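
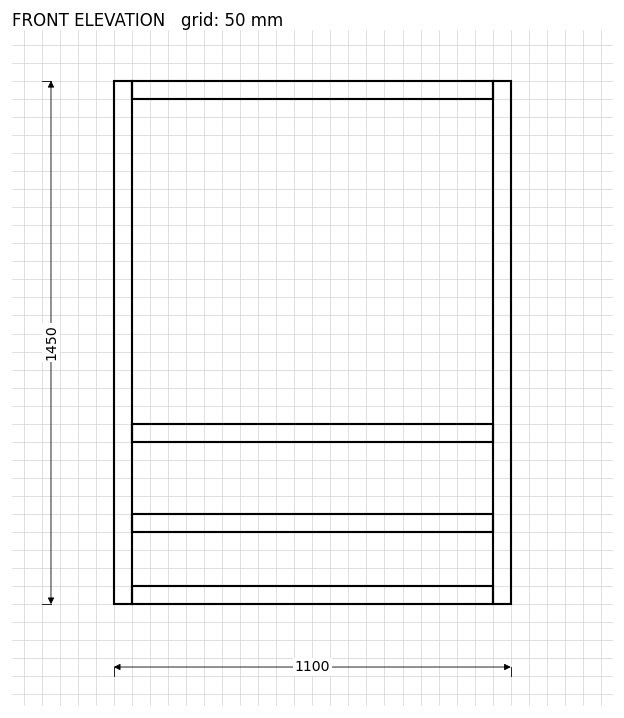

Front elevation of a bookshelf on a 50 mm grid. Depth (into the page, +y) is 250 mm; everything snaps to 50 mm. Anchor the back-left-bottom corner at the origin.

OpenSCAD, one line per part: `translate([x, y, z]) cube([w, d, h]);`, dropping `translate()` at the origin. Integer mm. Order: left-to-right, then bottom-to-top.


cube([50, 250, 1450]);
translate([50, 0, 0]) cube([1000, 250, 50]);
translate([50, 0, 200]) cube([1000, 250, 50]);
translate([50, 0, 450]) cube([1000, 250, 50]);
translate([50, 0, 1400]) cube([1000, 250, 50]);
translate([1050, 0, 0]) cube([50, 250, 1450]);


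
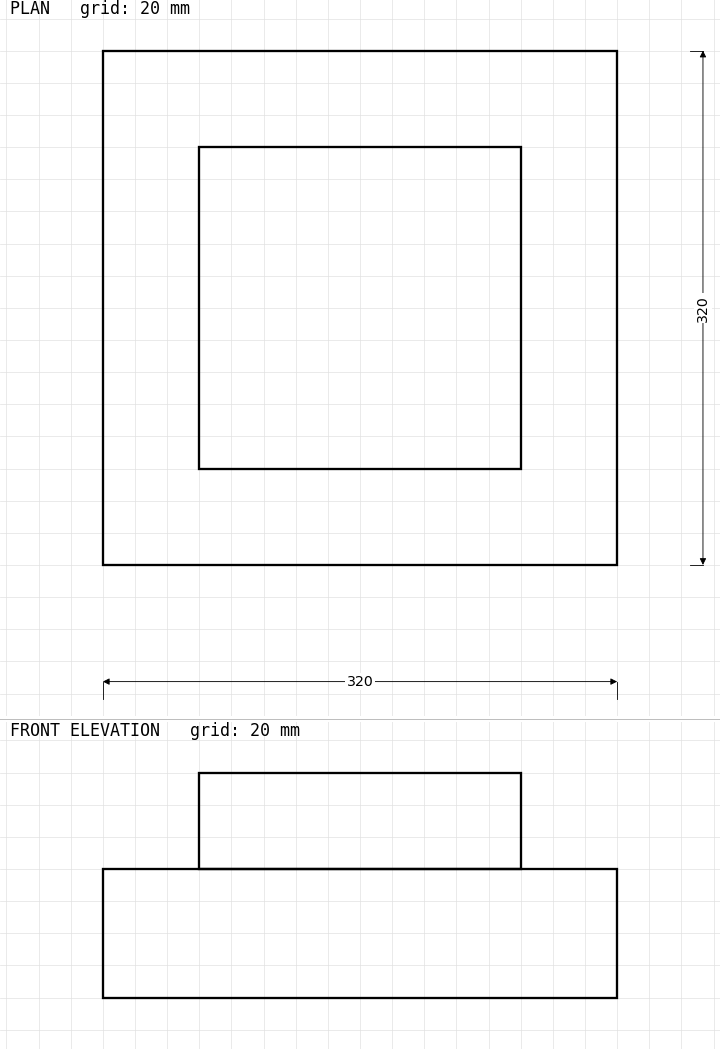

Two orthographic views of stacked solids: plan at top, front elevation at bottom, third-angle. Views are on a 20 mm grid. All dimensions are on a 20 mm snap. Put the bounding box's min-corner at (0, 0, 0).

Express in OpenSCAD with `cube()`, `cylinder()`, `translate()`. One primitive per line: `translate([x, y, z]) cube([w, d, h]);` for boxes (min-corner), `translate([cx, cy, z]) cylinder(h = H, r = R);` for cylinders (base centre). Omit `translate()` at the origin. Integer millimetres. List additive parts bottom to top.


cube([320, 320, 80]);
translate([60, 60, 80]) cube([200, 200, 60]);


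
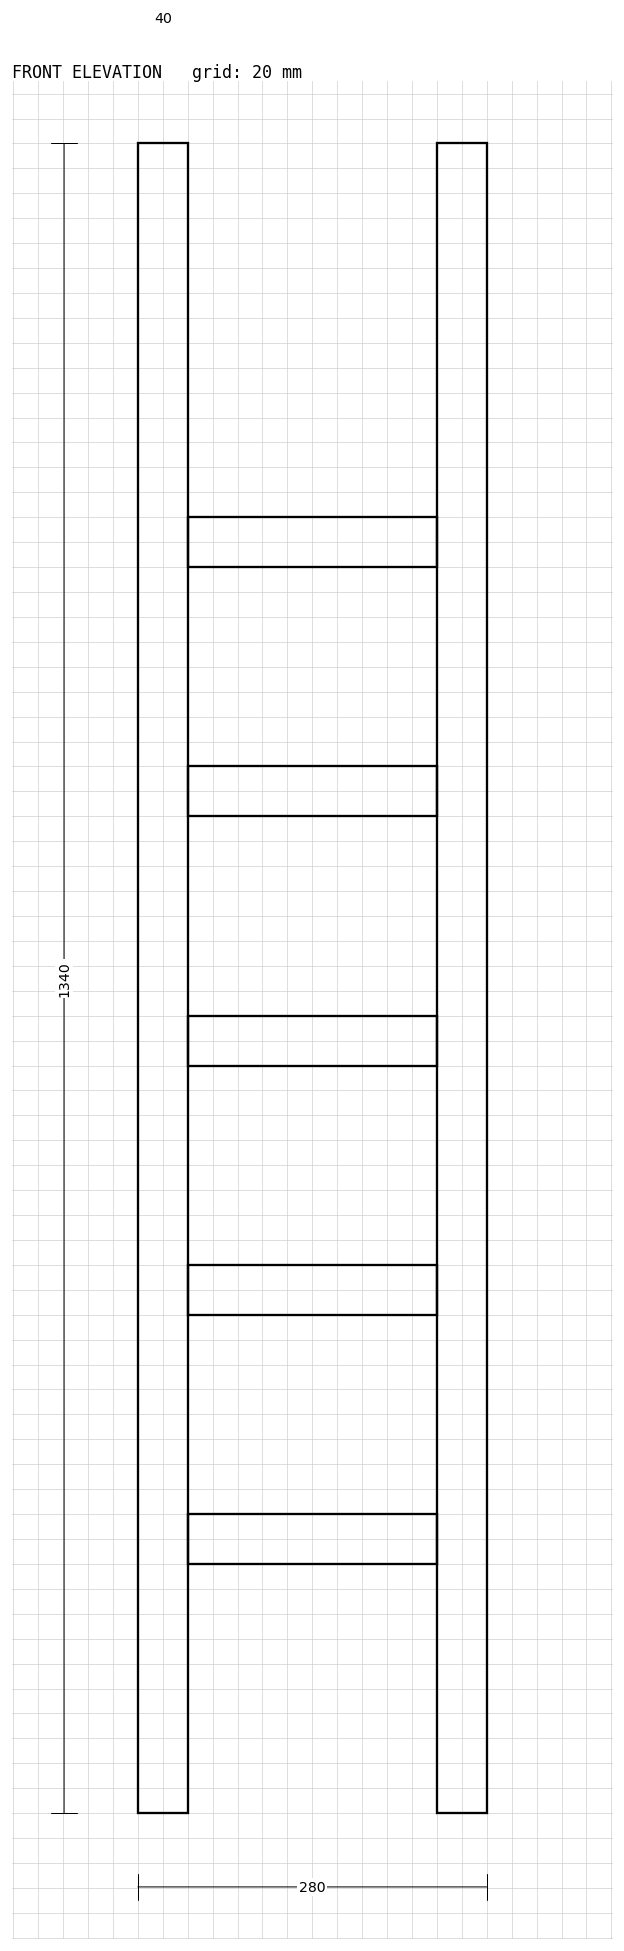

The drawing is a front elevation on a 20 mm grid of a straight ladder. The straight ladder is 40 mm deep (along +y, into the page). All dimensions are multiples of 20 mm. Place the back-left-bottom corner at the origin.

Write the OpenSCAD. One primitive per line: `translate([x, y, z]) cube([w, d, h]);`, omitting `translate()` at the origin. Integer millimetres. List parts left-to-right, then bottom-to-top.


cube([40, 40, 1340]);
translate([40, 0, 200]) cube([200, 40, 40]);
translate([40, 0, 400]) cube([200, 40, 40]);
translate([40, 0, 600]) cube([200, 40, 40]);
translate([40, 0, 800]) cube([200, 40, 40]);
translate([40, 0, 1000]) cube([200, 40, 40]);
translate([240, 0, 0]) cube([40, 40, 1340]);


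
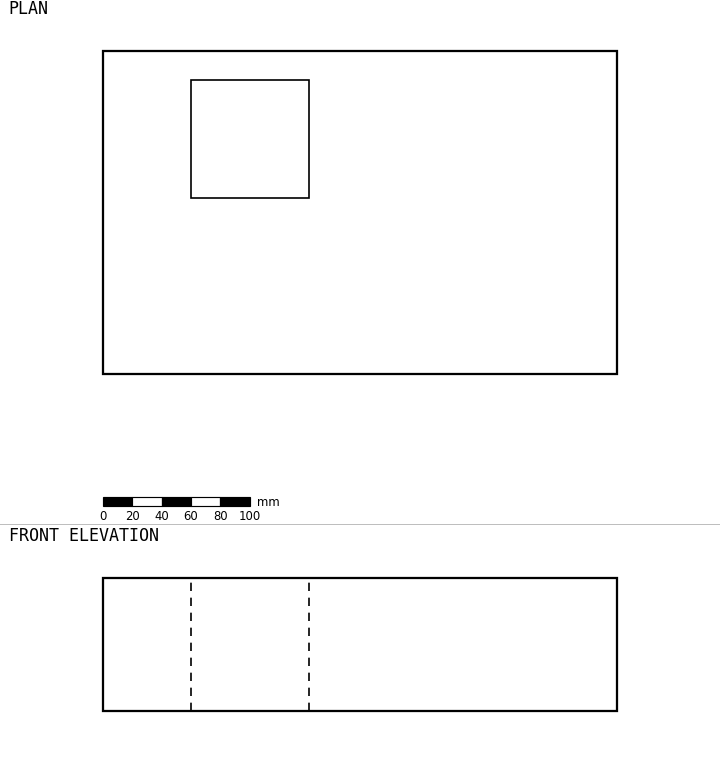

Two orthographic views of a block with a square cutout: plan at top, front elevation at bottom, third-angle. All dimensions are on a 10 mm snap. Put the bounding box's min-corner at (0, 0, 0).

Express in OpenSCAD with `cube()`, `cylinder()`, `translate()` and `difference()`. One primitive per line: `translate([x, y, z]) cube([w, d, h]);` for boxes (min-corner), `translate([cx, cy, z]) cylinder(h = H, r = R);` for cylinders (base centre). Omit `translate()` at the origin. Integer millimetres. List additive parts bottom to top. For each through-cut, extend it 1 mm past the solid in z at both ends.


difference() {
  cube([350, 220, 90]);
  translate([60, 120, -1]) cube([80, 80, 92]);
}


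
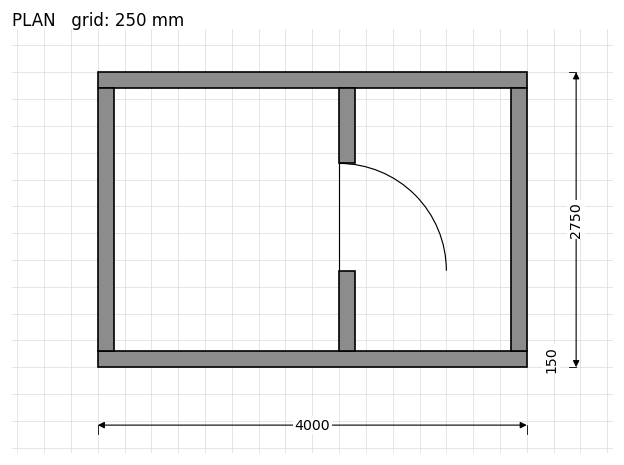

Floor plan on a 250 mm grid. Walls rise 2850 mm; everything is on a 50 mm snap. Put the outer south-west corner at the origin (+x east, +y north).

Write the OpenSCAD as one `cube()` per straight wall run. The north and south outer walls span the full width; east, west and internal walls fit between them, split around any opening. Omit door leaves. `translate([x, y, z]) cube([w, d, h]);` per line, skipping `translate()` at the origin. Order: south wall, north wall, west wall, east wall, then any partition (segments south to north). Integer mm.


cube([4000, 150, 2850]);
translate([0, 2600, 0]) cube([4000, 150, 2850]);
translate([0, 150, 0]) cube([150, 2450, 2850]);
translate([3850, 150, 0]) cube([150, 2450, 2850]);
translate([2250, 150, 0]) cube([150, 750, 2850]);
translate([2250, 1900, 0]) cube([150, 700, 2850]);


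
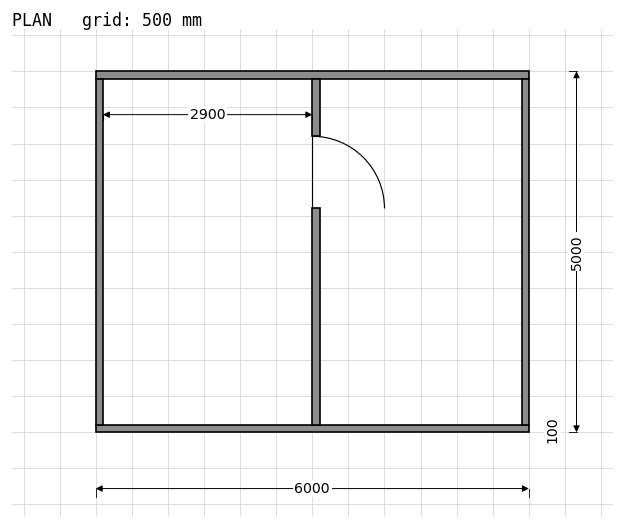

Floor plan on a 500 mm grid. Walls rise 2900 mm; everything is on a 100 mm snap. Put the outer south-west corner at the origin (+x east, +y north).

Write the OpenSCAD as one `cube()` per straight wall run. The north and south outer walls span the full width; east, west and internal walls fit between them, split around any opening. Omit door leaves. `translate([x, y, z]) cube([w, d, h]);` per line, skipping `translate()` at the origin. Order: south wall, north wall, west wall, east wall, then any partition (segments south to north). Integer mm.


cube([6000, 100, 2900]);
translate([0, 4900, 0]) cube([6000, 100, 2900]);
translate([0, 100, 0]) cube([100, 4800, 2900]);
translate([5900, 100, 0]) cube([100, 4800, 2900]);
translate([3000, 100, 0]) cube([100, 3000, 2900]);
translate([3000, 4100, 0]) cube([100, 800, 2900]);


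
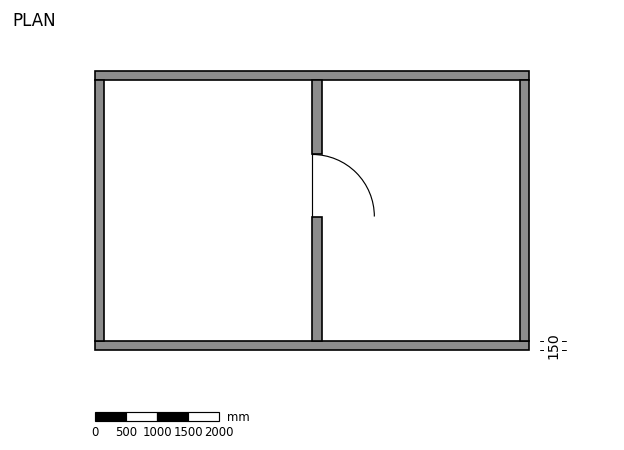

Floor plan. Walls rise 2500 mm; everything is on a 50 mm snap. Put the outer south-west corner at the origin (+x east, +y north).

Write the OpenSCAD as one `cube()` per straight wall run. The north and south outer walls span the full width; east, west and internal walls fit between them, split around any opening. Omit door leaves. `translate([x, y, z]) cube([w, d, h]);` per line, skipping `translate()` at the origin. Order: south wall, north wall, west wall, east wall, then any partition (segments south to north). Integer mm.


cube([7000, 150, 2500]);
translate([0, 4350, 0]) cube([7000, 150, 2500]);
translate([0, 150, 0]) cube([150, 4200, 2500]);
translate([6850, 150, 0]) cube([150, 4200, 2500]);
translate([3500, 150, 0]) cube([150, 2000, 2500]);
translate([3500, 3150, 0]) cube([150, 1200, 2500]);


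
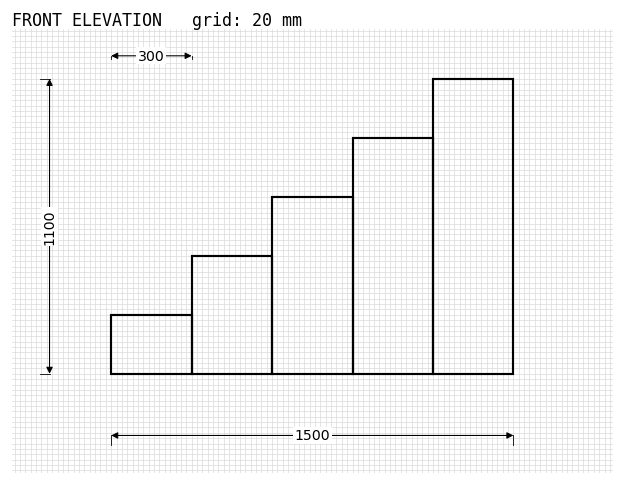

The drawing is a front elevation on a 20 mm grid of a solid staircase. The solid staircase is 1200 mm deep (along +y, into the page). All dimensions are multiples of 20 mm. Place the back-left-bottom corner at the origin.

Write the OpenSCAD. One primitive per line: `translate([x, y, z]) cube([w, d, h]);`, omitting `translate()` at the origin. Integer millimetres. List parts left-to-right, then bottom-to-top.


cube([300, 1200, 220]);
translate([300, 0, 0]) cube([300, 1200, 440]);
translate([600, 0, 0]) cube([300, 1200, 660]);
translate([900, 0, 0]) cube([300, 1200, 880]);
translate([1200, 0, 0]) cube([300, 1200, 1100]);


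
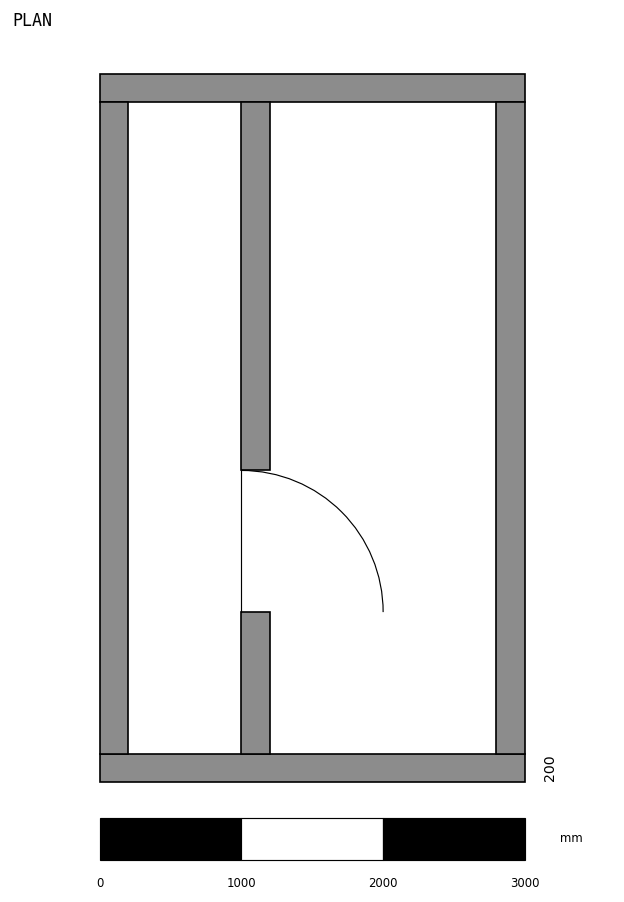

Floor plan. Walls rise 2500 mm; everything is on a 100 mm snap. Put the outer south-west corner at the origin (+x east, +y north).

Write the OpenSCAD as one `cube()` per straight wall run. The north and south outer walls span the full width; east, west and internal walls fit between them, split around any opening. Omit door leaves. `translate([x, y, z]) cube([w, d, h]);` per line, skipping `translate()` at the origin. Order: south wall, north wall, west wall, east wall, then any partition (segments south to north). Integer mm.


cube([3000, 200, 2500]);
translate([0, 4800, 0]) cube([3000, 200, 2500]);
translate([0, 200, 0]) cube([200, 4600, 2500]);
translate([2800, 200, 0]) cube([200, 4600, 2500]);
translate([1000, 200, 0]) cube([200, 1000, 2500]);
translate([1000, 2200, 0]) cube([200, 2600, 2500]);


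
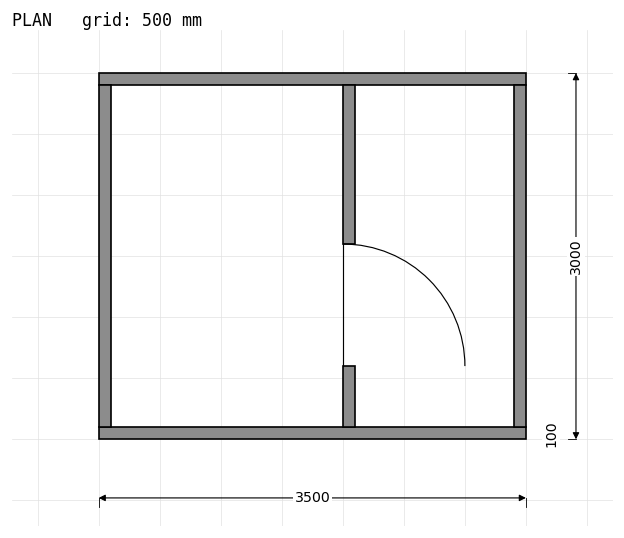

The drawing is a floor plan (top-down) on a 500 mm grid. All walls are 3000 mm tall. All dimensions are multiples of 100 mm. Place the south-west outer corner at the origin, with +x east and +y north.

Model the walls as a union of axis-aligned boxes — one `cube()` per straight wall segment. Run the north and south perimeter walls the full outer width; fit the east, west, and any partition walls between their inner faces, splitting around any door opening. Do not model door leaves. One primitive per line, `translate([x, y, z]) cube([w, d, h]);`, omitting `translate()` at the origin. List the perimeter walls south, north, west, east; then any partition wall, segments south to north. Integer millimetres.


cube([3500, 100, 3000]);
translate([0, 2900, 0]) cube([3500, 100, 3000]);
translate([0, 100, 0]) cube([100, 2800, 3000]);
translate([3400, 100, 0]) cube([100, 2800, 3000]);
translate([2000, 100, 0]) cube([100, 500, 3000]);
translate([2000, 1600, 0]) cube([100, 1300, 3000]);


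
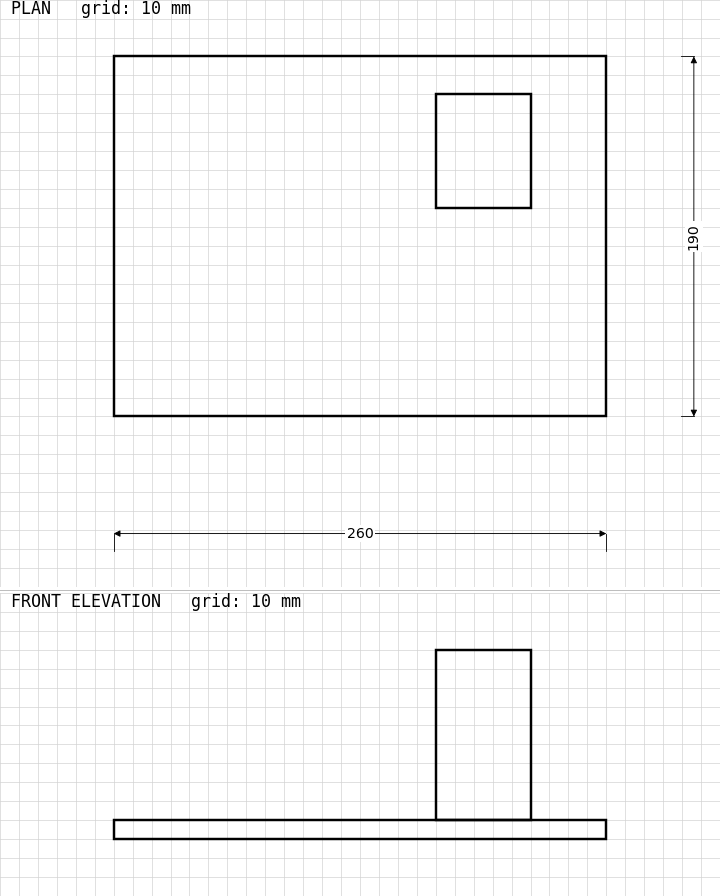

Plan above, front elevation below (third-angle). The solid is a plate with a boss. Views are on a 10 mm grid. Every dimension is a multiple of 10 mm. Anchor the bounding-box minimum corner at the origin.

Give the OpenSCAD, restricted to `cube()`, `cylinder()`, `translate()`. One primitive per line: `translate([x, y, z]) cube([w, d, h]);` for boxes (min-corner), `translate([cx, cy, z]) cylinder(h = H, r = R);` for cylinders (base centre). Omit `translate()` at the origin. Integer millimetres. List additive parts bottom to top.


cube([260, 190, 10]);
translate([170, 110, 10]) cube([50, 60, 90]);


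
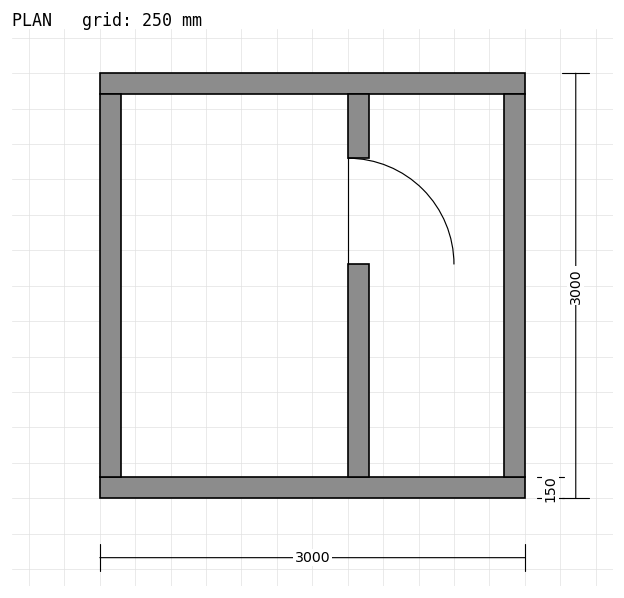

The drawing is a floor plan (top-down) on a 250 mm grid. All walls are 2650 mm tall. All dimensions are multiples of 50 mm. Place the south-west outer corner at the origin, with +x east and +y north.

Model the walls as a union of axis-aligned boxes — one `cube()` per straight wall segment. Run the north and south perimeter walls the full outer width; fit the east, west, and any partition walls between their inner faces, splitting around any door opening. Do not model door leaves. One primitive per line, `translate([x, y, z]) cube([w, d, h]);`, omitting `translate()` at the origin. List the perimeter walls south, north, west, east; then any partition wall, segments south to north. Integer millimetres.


cube([3000, 150, 2650]);
translate([0, 2850, 0]) cube([3000, 150, 2650]);
translate([0, 150, 0]) cube([150, 2700, 2650]);
translate([2850, 150, 0]) cube([150, 2700, 2650]);
translate([1750, 150, 0]) cube([150, 1500, 2650]);
translate([1750, 2400, 0]) cube([150, 450, 2650]);


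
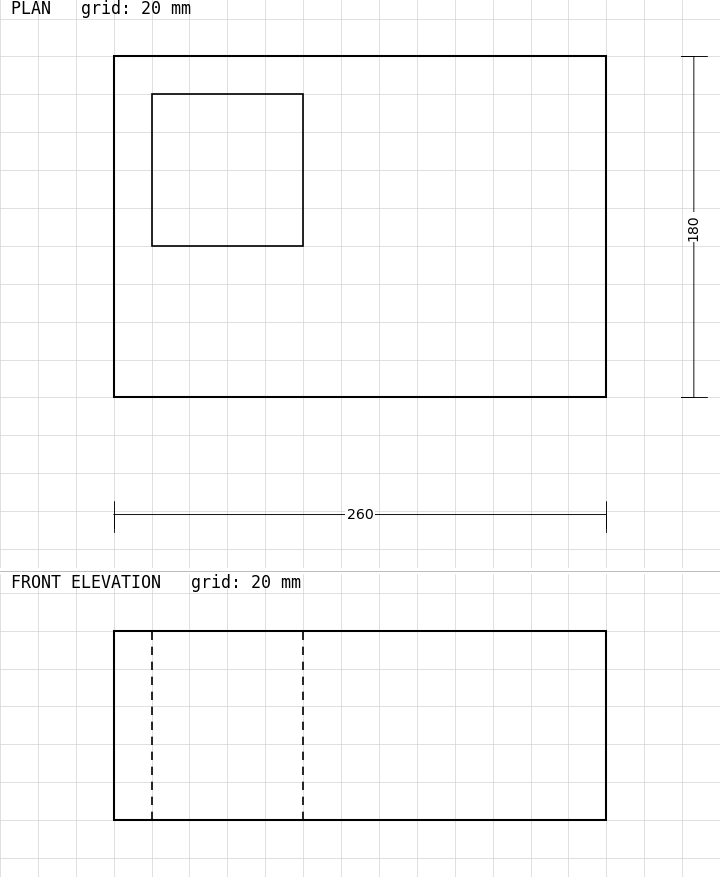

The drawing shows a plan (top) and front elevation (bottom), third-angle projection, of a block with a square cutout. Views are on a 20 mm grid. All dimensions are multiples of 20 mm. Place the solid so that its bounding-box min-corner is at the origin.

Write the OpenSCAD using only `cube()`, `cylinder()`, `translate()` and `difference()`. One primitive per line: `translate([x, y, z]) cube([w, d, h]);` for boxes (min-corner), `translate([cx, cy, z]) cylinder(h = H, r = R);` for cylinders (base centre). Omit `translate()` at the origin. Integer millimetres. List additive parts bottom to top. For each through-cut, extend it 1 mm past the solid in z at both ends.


difference() {
  cube([260, 180, 100]);
  translate([20, 80, -1]) cube([80, 80, 102]);
}


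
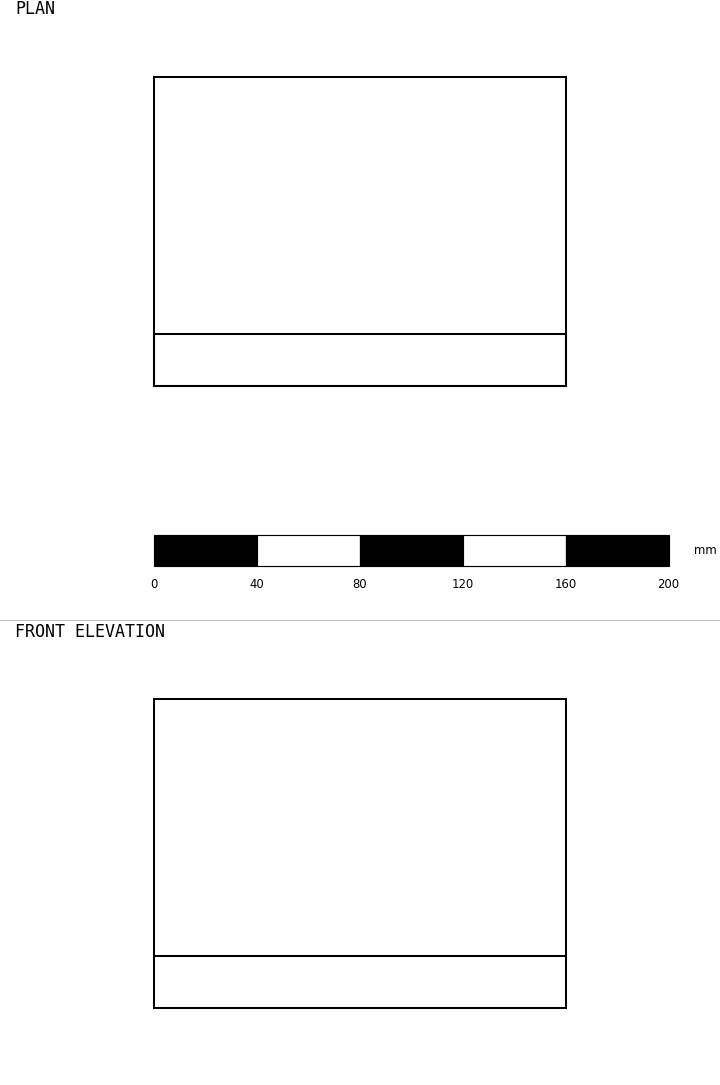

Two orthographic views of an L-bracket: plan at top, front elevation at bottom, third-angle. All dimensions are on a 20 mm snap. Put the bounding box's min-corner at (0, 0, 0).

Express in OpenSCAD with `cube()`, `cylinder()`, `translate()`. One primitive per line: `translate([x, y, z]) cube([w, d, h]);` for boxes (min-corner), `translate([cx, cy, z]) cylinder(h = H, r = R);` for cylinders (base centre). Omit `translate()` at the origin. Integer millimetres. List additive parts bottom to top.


cube([160, 120, 20]);
translate([0, 0, 20]) cube([160, 20, 100]);


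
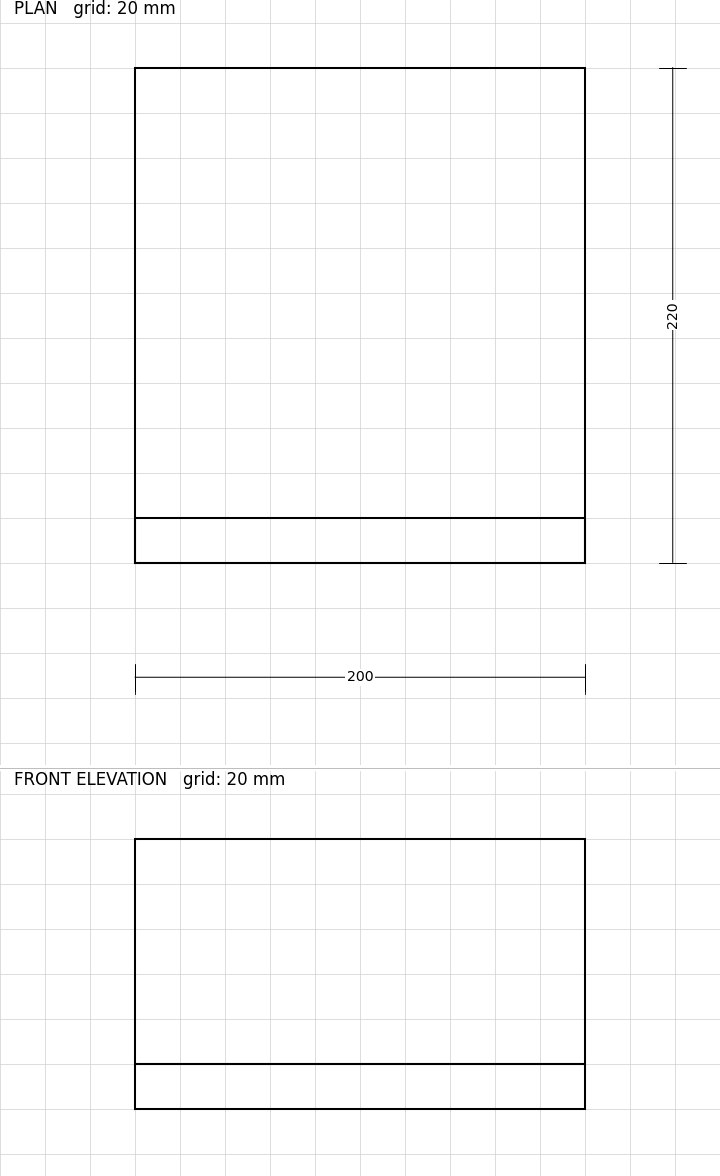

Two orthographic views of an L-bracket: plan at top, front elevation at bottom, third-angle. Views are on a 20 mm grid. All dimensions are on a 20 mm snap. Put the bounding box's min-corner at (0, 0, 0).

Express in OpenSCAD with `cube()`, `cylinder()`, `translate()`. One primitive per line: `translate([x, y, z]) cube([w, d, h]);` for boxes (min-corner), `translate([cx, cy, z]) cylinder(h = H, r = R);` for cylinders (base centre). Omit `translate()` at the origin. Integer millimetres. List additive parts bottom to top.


cube([200, 220, 20]);
translate([0, 0, 20]) cube([200, 20, 100]);


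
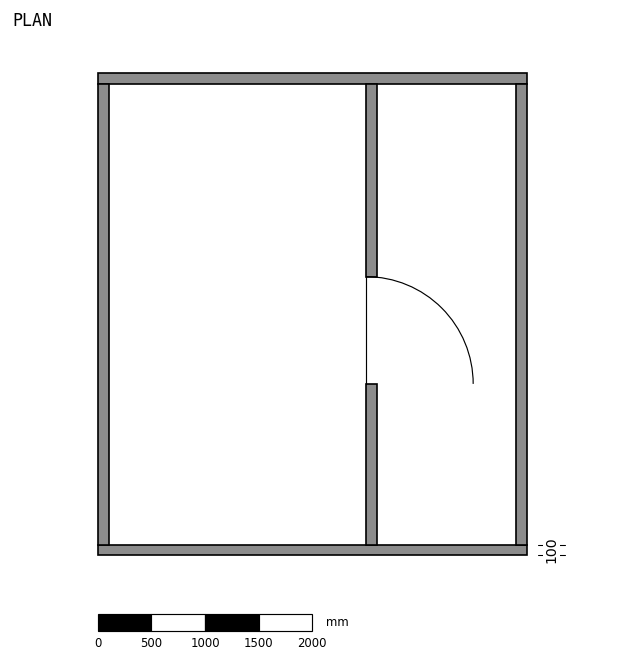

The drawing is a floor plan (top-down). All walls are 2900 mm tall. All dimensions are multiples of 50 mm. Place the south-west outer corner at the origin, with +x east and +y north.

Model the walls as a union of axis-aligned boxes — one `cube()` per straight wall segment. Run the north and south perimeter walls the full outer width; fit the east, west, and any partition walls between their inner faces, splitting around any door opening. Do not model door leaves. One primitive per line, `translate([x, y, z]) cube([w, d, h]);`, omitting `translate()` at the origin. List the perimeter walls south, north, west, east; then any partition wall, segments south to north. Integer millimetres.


cube([4000, 100, 2900]);
translate([0, 4400, 0]) cube([4000, 100, 2900]);
translate([0, 100, 0]) cube([100, 4300, 2900]);
translate([3900, 100, 0]) cube([100, 4300, 2900]);
translate([2500, 100, 0]) cube([100, 1500, 2900]);
translate([2500, 2600, 0]) cube([100, 1800, 2900]);


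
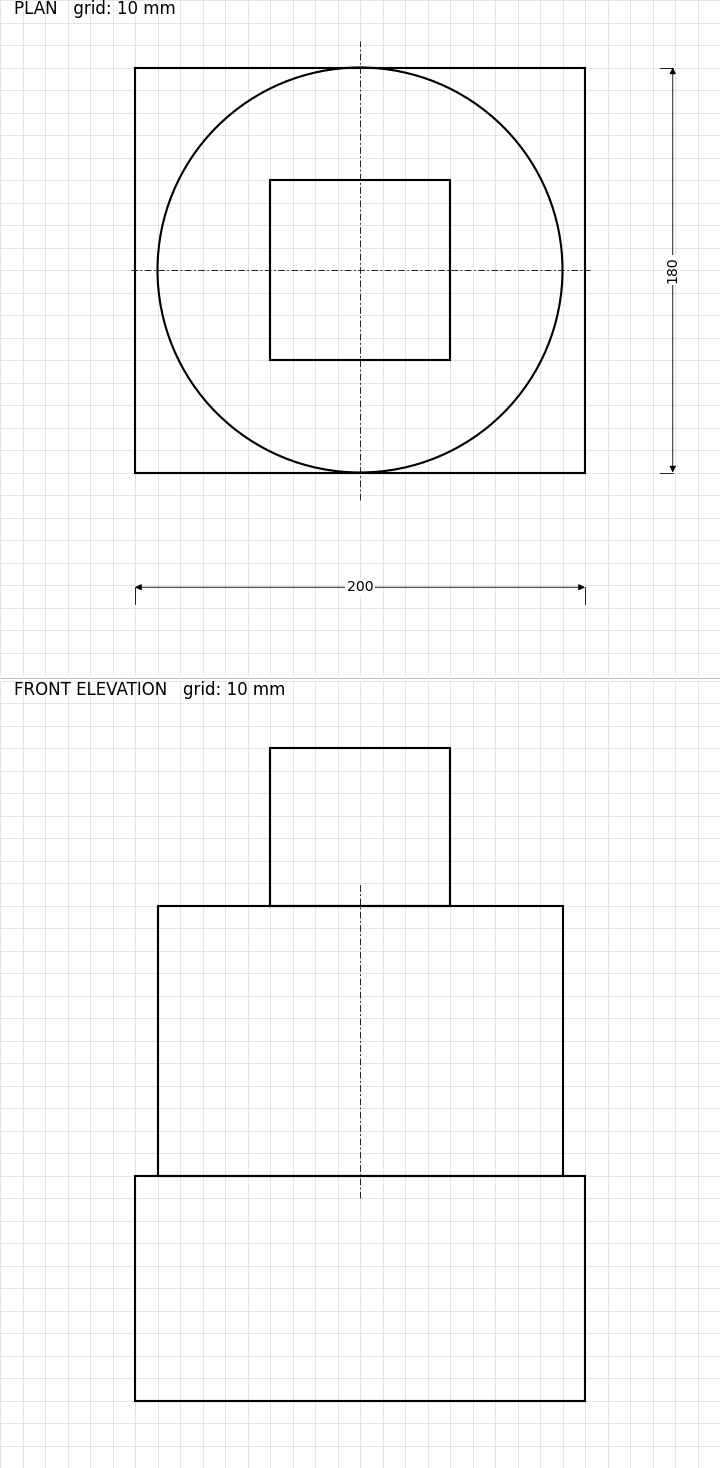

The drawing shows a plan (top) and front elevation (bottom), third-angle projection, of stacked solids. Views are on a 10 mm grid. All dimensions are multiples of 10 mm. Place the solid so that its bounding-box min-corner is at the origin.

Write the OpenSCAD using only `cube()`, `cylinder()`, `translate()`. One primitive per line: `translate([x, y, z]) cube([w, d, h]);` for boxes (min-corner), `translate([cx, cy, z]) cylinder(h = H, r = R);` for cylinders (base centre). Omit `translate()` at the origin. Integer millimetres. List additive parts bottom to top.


cube([200, 180, 100]);
translate([100, 90, 100]) cylinder(h = 120, r = 90);
translate([60, 50, 220]) cube([80, 80, 70]);


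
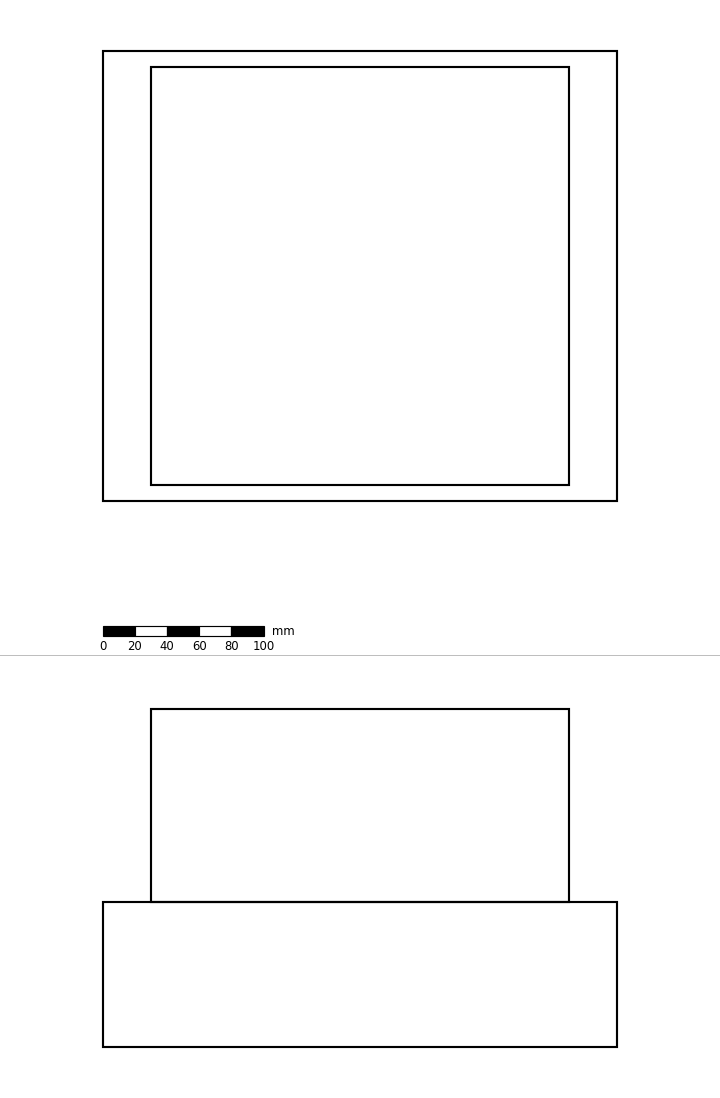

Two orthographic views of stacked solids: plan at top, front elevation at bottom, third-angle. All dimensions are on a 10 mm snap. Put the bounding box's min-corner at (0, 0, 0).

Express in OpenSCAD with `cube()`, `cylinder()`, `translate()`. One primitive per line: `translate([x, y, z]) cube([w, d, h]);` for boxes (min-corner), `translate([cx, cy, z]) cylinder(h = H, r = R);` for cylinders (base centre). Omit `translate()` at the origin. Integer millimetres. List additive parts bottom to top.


cube([320, 280, 90]);
translate([30, 10, 90]) cube([260, 260, 120]);


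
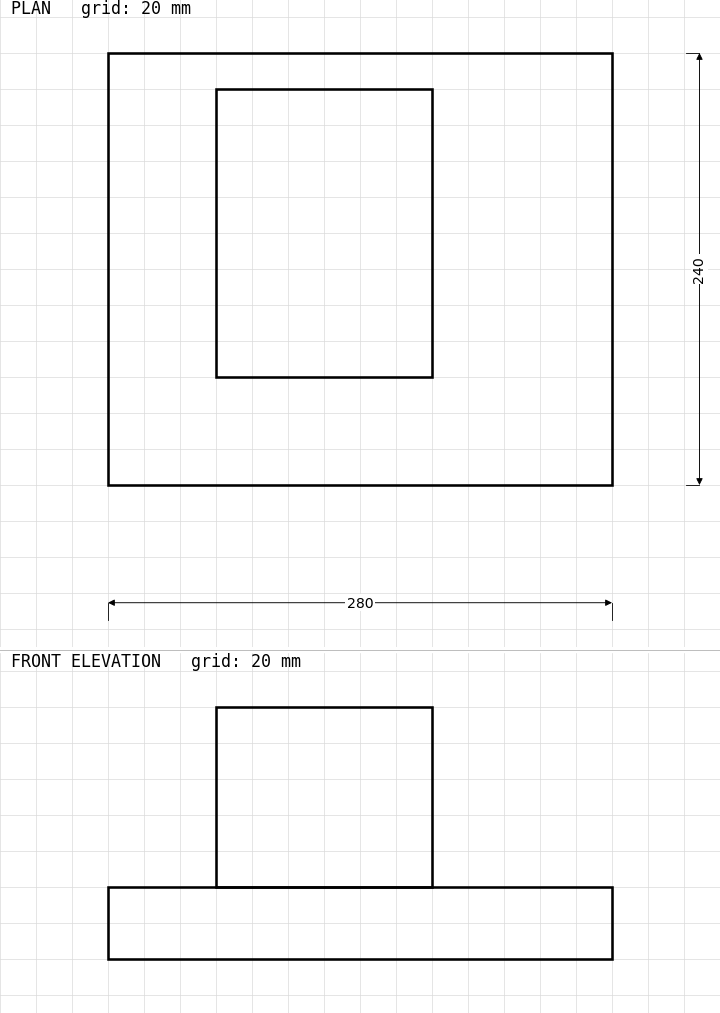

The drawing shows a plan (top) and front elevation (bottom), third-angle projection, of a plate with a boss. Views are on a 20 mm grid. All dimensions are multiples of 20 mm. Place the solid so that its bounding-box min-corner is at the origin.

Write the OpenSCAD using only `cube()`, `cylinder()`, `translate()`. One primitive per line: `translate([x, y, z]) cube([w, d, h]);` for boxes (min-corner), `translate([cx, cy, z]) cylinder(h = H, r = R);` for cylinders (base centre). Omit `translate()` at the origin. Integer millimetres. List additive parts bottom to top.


cube([280, 240, 40]);
translate([60, 60, 40]) cube([120, 160, 100]);


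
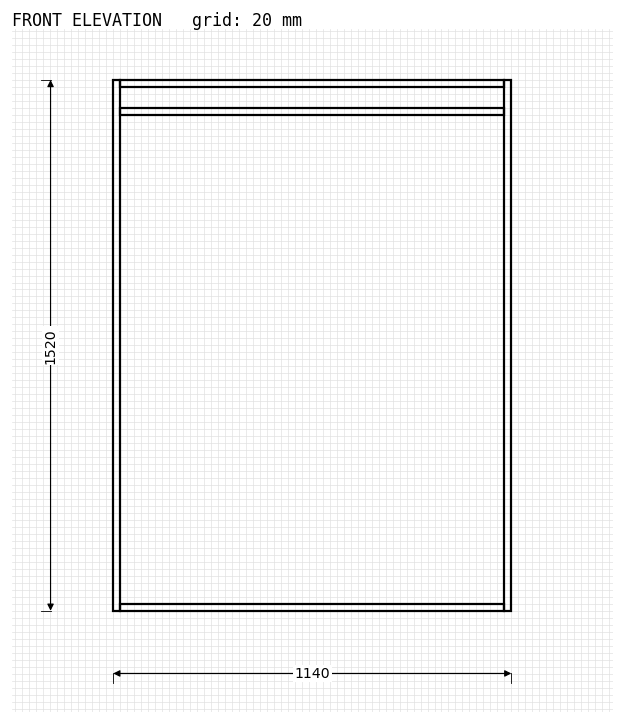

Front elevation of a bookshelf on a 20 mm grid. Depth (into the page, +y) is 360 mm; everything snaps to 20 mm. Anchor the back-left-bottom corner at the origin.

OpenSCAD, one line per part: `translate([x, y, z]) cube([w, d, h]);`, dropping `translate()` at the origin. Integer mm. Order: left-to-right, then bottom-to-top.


cube([20, 360, 1520]);
translate([20, 0, 0]) cube([1100, 360, 20]);
translate([20, 0, 1420]) cube([1100, 360, 20]);
translate([20, 0, 1500]) cube([1100, 360, 20]);
translate([1120, 0, 0]) cube([20, 360, 1520]);


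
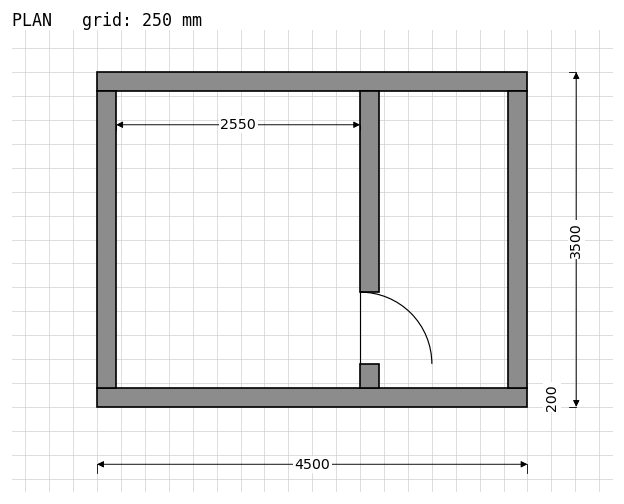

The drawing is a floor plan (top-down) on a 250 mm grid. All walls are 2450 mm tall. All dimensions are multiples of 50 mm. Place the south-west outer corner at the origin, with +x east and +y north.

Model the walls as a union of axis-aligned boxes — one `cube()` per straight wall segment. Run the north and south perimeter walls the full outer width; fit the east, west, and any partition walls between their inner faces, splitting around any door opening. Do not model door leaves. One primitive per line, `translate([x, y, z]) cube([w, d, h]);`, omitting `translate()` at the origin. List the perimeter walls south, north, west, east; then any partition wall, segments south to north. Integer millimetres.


cube([4500, 200, 2450]);
translate([0, 3300, 0]) cube([4500, 200, 2450]);
translate([0, 200, 0]) cube([200, 3100, 2450]);
translate([4300, 200, 0]) cube([200, 3100, 2450]);
translate([2750, 200, 0]) cube([200, 250, 2450]);
translate([2750, 1200, 0]) cube([200, 2100, 2450]);


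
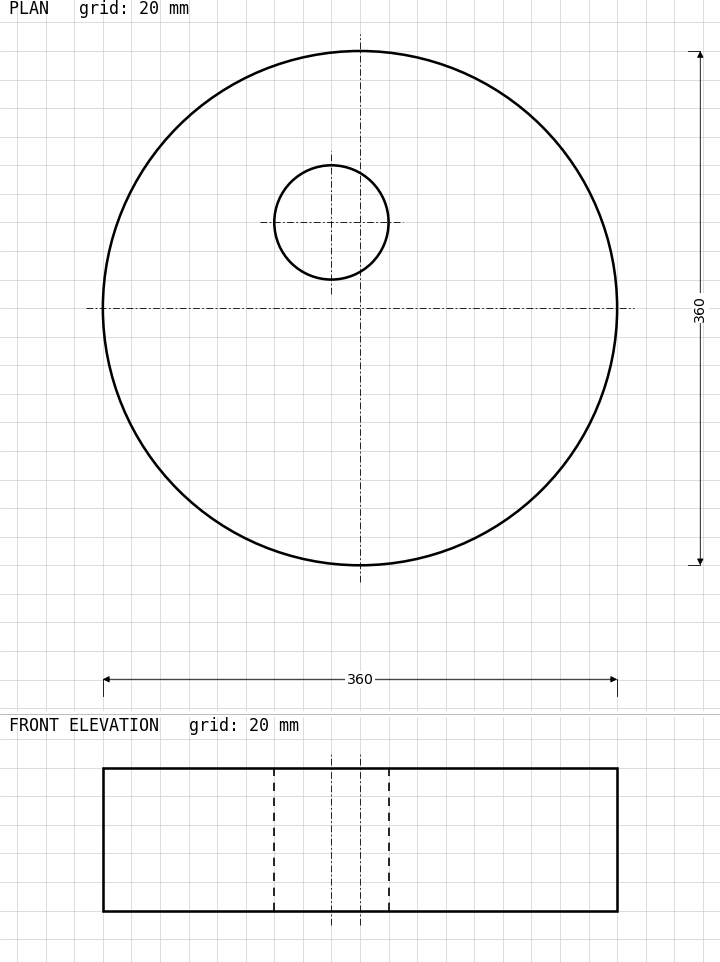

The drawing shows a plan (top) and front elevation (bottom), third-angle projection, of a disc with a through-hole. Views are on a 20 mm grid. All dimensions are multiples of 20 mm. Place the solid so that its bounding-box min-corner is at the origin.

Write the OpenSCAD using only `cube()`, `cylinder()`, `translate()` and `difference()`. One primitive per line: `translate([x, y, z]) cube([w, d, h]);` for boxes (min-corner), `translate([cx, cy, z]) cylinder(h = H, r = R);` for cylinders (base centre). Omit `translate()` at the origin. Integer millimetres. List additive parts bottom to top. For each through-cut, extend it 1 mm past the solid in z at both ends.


difference() {
  translate([180, 180, 0]) cylinder(h = 100, r = 180);
  translate([160, 240, -1]) cylinder(h = 102, r = 40);
}


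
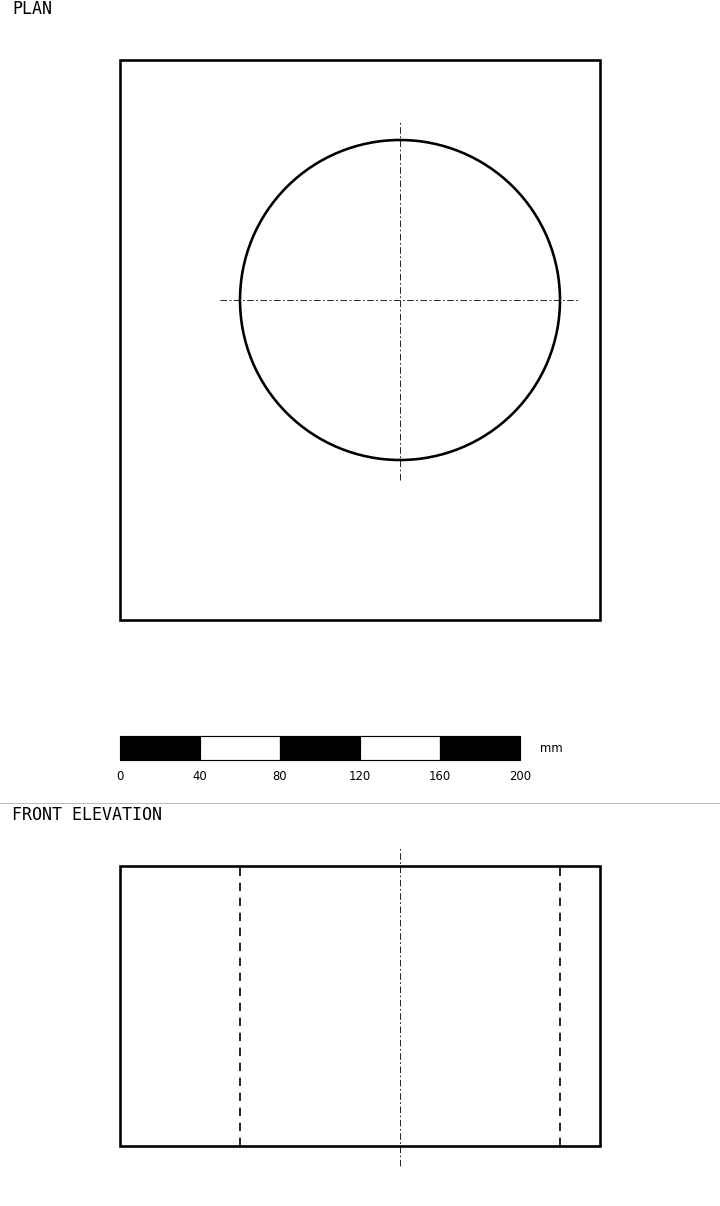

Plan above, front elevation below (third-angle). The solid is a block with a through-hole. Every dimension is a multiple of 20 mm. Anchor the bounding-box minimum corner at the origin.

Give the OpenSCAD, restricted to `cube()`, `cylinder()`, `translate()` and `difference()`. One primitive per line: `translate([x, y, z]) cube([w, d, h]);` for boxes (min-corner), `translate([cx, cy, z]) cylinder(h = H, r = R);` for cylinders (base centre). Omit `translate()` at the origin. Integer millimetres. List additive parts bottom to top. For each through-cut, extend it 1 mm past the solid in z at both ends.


difference() {
  cube([240, 280, 140]);
  translate([140, 160, -1]) cylinder(h = 142, r = 80);
}


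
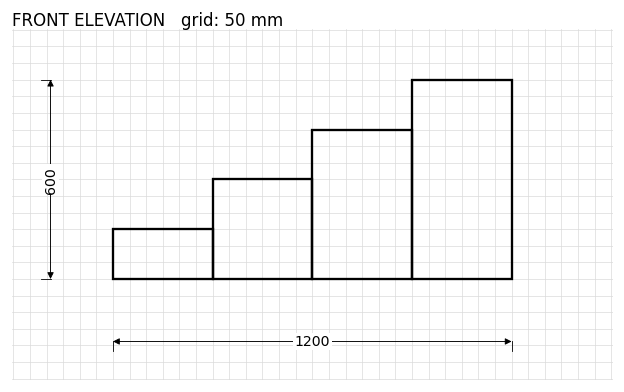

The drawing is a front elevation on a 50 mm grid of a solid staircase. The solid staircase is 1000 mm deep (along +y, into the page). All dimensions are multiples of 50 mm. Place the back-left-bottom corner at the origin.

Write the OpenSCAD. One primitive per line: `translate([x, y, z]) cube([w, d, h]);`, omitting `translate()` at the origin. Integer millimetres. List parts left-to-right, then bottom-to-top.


cube([300, 1000, 150]);
translate([300, 0, 0]) cube([300, 1000, 300]);
translate([600, 0, 0]) cube([300, 1000, 450]);
translate([900, 0, 0]) cube([300, 1000, 600]);


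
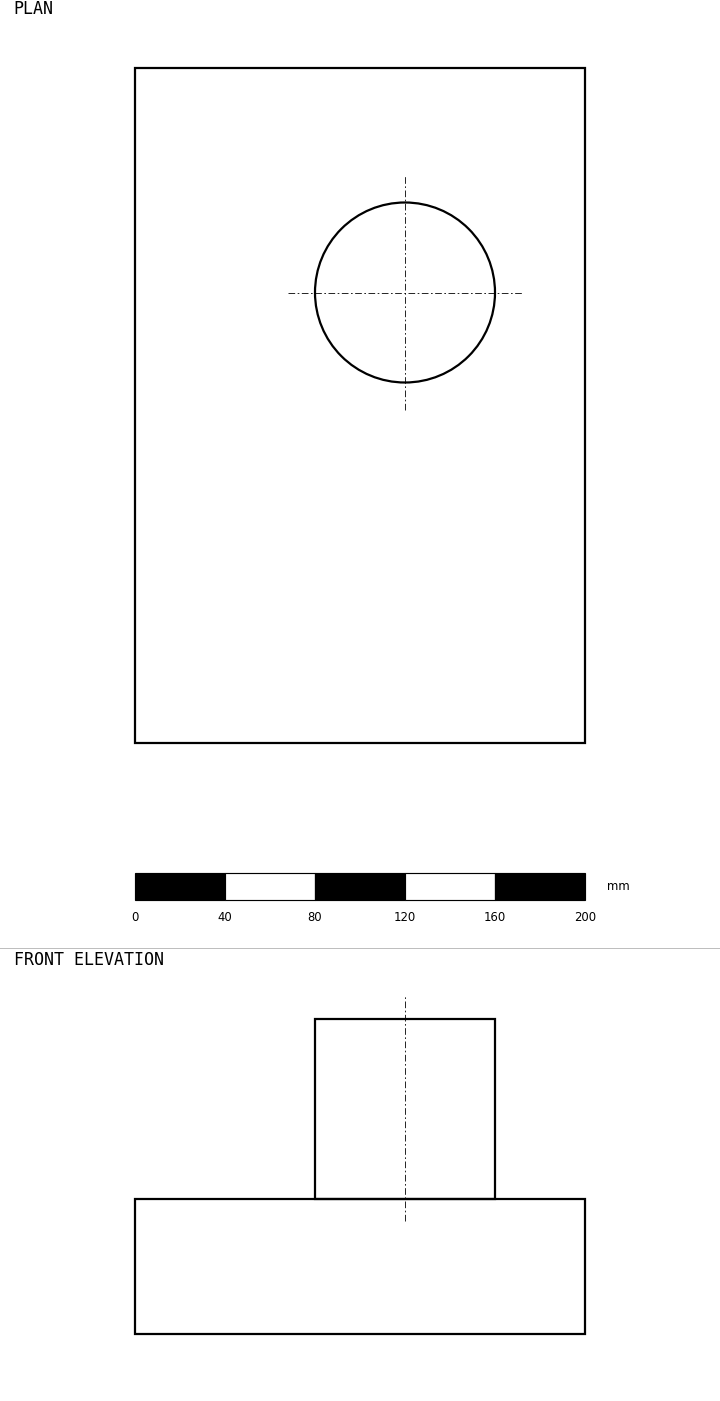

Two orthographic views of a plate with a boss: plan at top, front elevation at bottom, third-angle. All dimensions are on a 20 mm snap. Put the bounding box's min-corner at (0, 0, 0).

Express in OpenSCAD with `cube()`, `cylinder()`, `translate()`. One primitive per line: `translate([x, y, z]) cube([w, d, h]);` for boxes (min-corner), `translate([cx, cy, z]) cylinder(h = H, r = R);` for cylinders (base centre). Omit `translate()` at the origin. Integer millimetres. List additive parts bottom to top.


cube([200, 300, 60]);
translate([120, 200, 60]) cylinder(h = 80, r = 40);


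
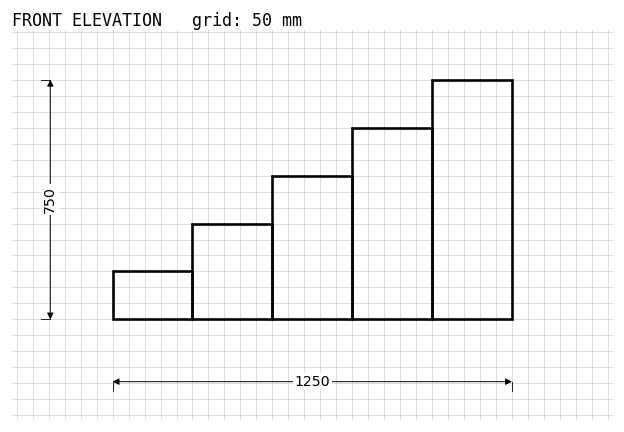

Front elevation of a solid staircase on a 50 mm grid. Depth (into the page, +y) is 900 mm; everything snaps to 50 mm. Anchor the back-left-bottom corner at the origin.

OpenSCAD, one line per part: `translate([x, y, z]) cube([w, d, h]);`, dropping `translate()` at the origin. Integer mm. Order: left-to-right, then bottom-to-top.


cube([250, 900, 150]);
translate([250, 0, 0]) cube([250, 900, 300]);
translate([500, 0, 0]) cube([250, 900, 450]);
translate([750, 0, 0]) cube([250, 900, 600]);
translate([1000, 0, 0]) cube([250, 900, 750]);


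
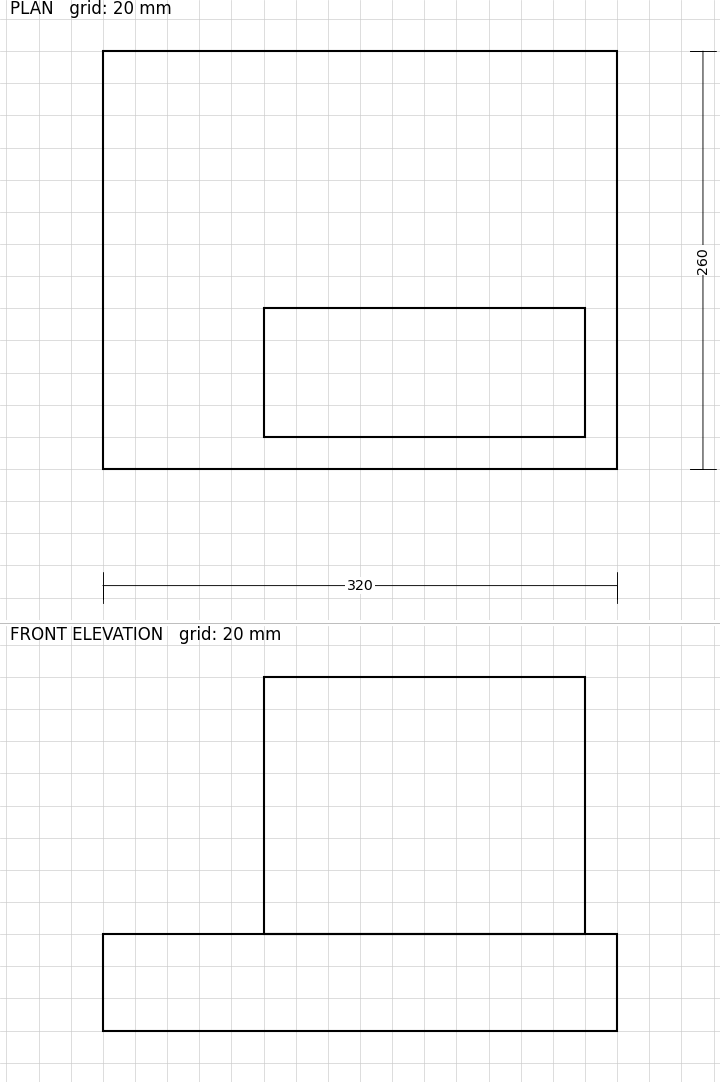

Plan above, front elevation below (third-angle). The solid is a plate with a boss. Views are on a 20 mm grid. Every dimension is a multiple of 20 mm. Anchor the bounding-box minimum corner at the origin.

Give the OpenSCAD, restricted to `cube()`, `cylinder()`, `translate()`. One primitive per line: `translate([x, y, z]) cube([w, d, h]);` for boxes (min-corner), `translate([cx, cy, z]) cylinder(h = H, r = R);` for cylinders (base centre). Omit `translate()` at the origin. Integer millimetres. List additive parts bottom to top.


cube([320, 260, 60]);
translate([100, 20, 60]) cube([200, 80, 160]);


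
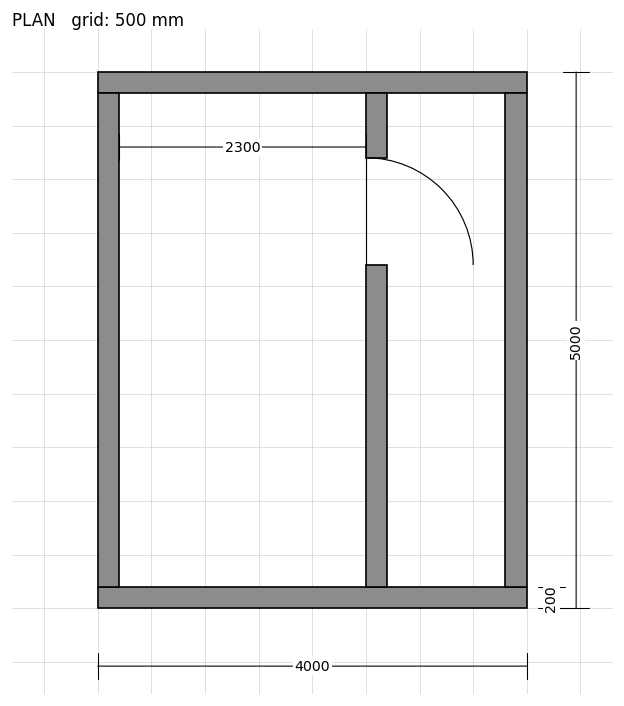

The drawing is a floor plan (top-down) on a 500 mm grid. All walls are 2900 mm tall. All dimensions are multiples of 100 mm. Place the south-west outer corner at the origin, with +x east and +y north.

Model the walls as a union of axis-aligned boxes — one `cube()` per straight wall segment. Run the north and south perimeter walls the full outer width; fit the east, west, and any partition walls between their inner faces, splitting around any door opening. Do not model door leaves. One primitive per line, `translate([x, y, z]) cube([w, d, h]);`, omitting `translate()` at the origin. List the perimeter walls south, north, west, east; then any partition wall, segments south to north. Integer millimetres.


cube([4000, 200, 2900]);
translate([0, 4800, 0]) cube([4000, 200, 2900]);
translate([0, 200, 0]) cube([200, 4600, 2900]);
translate([3800, 200, 0]) cube([200, 4600, 2900]);
translate([2500, 200, 0]) cube([200, 3000, 2900]);
translate([2500, 4200, 0]) cube([200, 600, 2900]);


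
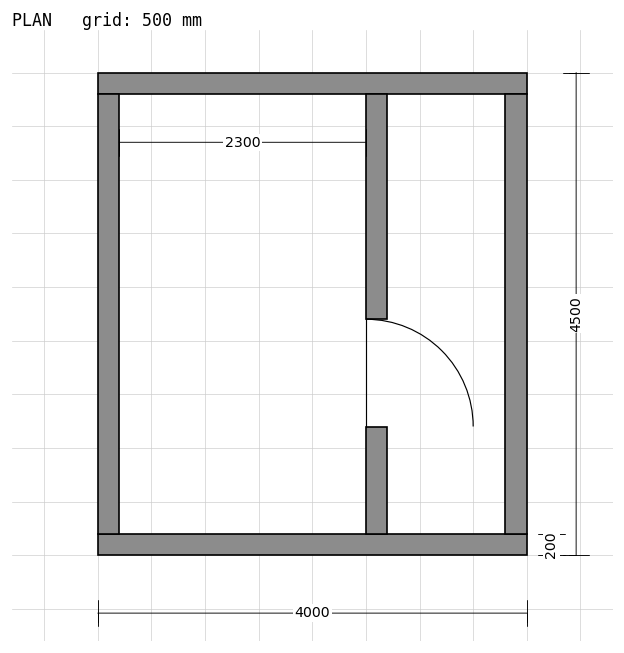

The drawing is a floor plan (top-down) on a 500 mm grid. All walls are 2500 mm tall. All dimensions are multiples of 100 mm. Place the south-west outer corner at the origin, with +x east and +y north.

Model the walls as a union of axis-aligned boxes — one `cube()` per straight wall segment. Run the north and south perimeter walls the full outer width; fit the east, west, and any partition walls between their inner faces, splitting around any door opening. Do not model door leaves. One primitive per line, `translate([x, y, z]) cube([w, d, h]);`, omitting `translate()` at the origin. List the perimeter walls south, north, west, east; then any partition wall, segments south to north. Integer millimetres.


cube([4000, 200, 2500]);
translate([0, 4300, 0]) cube([4000, 200, 2500]);
translate([0, 200, 0]) cube([200, 4100, 2500]);
translate([3800, 200, 0]) cube([200, 4100, 2500]);
translate([2500, 200, 0]) cube([200, 1000, 2500]);
translate([2500, 2200, 0]) cube([200, 2100, 2500]);


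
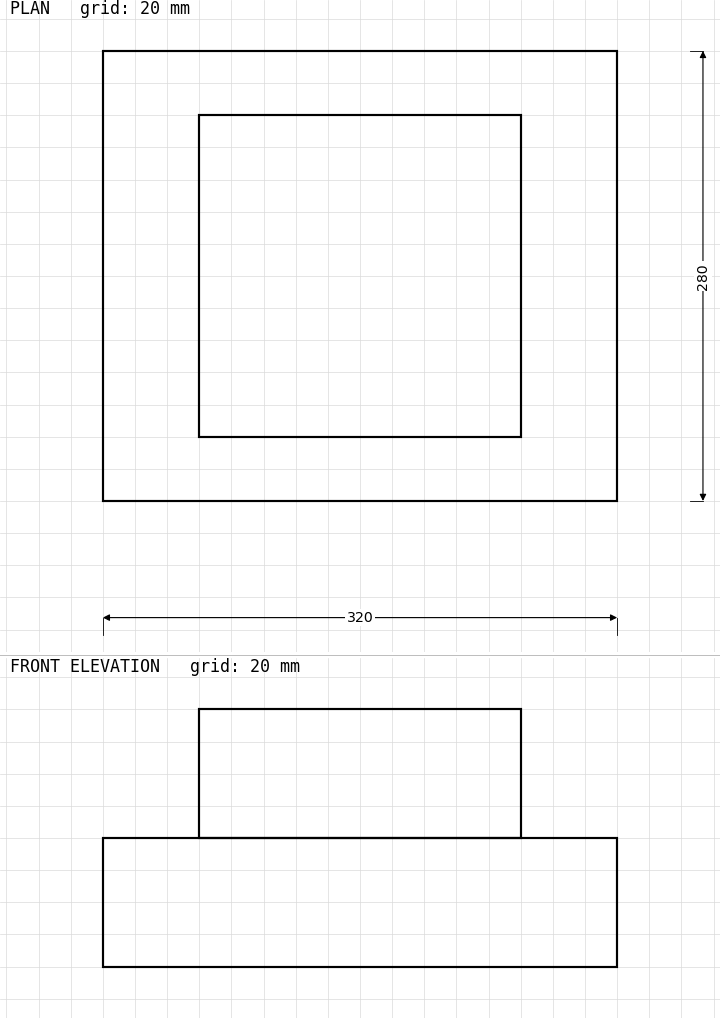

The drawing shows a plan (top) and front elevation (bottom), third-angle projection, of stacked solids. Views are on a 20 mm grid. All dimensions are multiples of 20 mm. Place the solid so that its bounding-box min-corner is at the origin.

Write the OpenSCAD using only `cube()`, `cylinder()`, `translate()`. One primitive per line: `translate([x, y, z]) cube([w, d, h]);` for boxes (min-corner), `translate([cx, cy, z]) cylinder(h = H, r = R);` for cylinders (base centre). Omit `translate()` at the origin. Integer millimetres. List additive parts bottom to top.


cube([320, 280, 80]);
translate([60, 40, 80]) cube([200, 200, 80]);


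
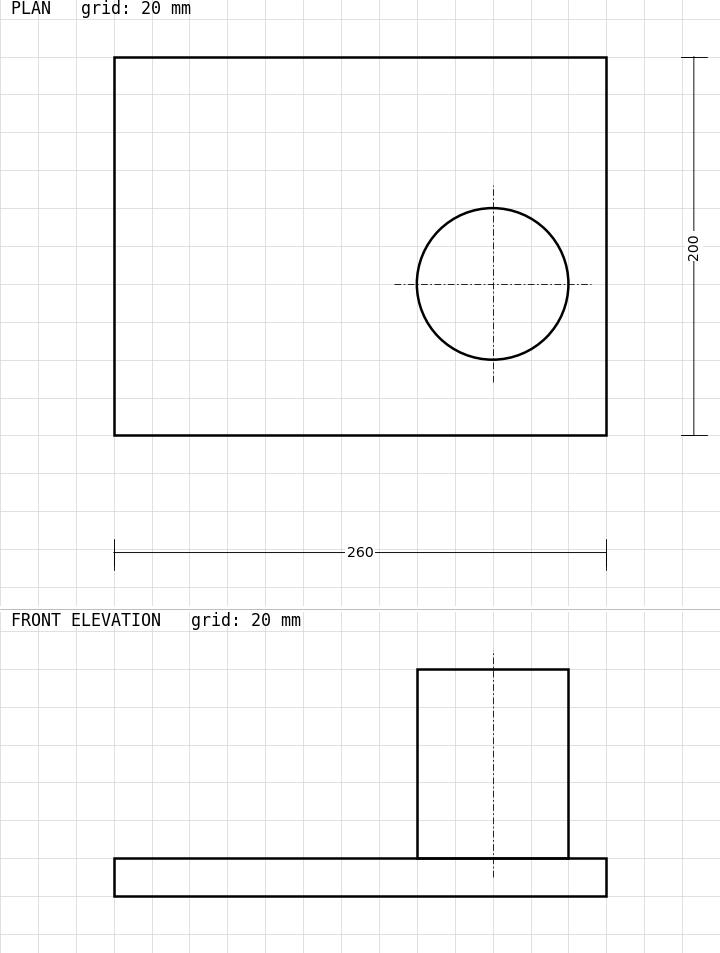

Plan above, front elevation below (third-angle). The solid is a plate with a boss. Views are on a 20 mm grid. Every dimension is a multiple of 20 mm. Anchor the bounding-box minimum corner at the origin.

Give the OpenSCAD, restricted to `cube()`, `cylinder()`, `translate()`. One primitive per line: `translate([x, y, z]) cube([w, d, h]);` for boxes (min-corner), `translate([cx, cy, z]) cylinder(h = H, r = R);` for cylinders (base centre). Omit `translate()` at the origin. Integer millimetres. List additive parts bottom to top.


cube([260, 200, 20]);
translate([200, 80, 20]) cylinder(h = 100, r = 40);


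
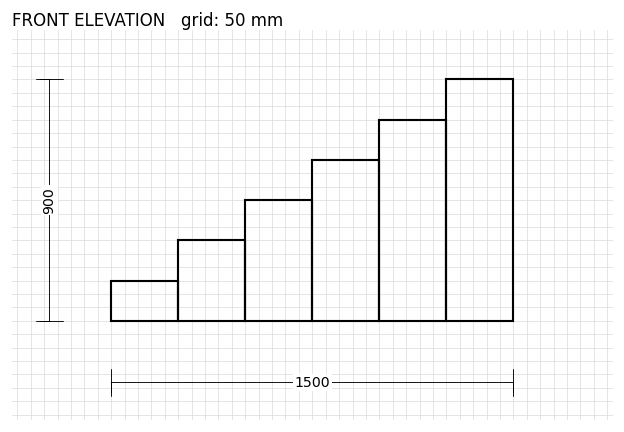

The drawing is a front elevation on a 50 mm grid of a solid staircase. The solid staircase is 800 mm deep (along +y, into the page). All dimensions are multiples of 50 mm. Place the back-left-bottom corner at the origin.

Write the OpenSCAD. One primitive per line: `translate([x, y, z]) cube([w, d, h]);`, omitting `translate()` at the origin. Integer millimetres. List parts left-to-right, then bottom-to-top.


cube([250, 800, 150]);
translate([250, 0, 0]) cube([250, 800, 300]);
translate([500, 0, 0]) cube([250, 800, 450]);
translate([750, 0, 0]) cube([250, 800, 600]);
translate([1000, 0, 0]) cube([250, 800, 750]);
translate([1250, 0, 0]) cube([250, 800, 900]);


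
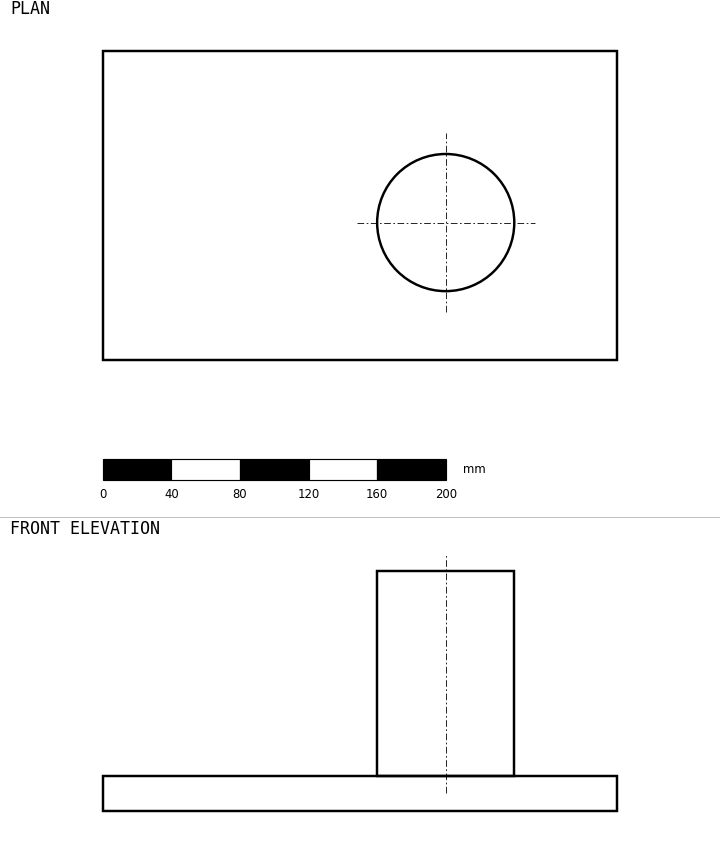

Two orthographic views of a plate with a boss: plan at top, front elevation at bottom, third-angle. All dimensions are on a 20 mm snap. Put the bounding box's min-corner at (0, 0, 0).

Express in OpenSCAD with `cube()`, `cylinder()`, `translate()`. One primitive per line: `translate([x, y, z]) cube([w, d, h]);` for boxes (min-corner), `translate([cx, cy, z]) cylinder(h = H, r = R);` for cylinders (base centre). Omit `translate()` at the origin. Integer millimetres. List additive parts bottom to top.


cube([300, 180, 20]);
translate([200, 80, 20]) cylinder(h = 120, r = 40);


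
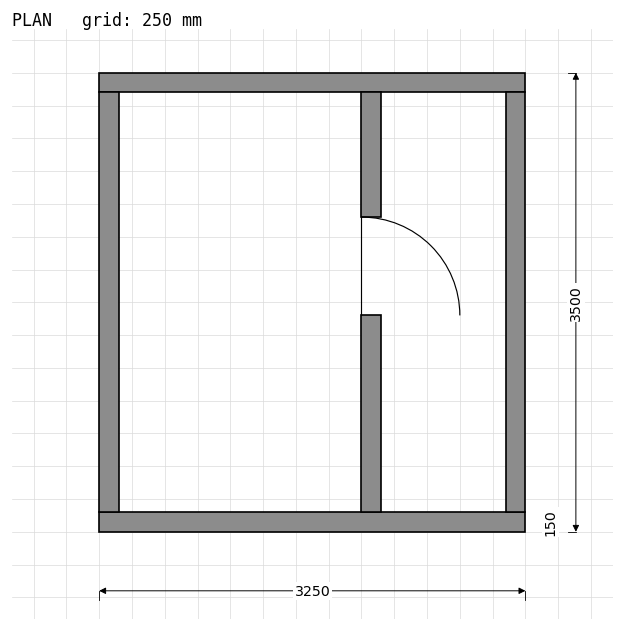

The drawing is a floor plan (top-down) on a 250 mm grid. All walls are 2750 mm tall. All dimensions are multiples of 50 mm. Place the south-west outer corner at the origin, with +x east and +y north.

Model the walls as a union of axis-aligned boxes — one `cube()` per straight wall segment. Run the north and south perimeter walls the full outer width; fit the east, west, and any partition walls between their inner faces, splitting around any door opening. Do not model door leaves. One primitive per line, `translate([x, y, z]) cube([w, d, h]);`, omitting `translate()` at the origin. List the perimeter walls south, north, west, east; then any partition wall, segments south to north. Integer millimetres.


cube([3250, 150, 2750]);
translate([0, 3350, 0]) cube([3250, 150, 2750]);
translate([0, 150, 0]) cube([150, 3200, 2750]);
translate([3100, 150, 0]) cube([150, 3200, 2750]);
translate([2000, 150, 0]) cube([150, 1500, 2750]);
translate([2000, 2400, 0]) cube([150, 950, 2750]);


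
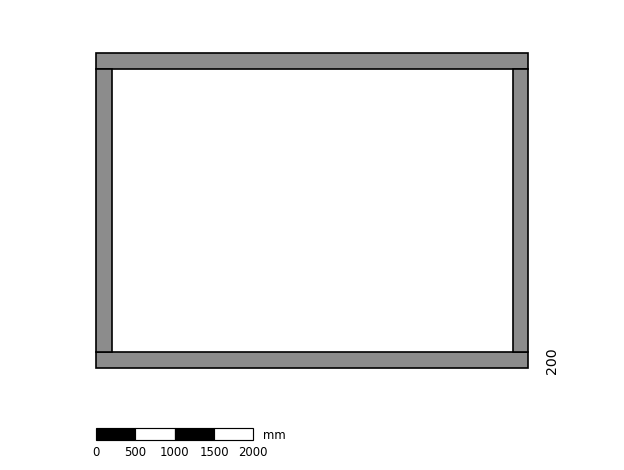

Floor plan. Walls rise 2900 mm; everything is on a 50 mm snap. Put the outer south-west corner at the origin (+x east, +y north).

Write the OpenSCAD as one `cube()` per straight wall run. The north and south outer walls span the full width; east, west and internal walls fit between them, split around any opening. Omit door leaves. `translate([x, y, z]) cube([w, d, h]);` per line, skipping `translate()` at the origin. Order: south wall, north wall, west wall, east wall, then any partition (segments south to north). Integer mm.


cube([5500, 200, 2900]);
translate([0, 3800, 0]) cube([5500, 200, 2900]);
translate([0, 200, 0]) cube([200, 3600, 2900]);
translate([5300, 200, 0]) cube([200, 3600, 2900]);


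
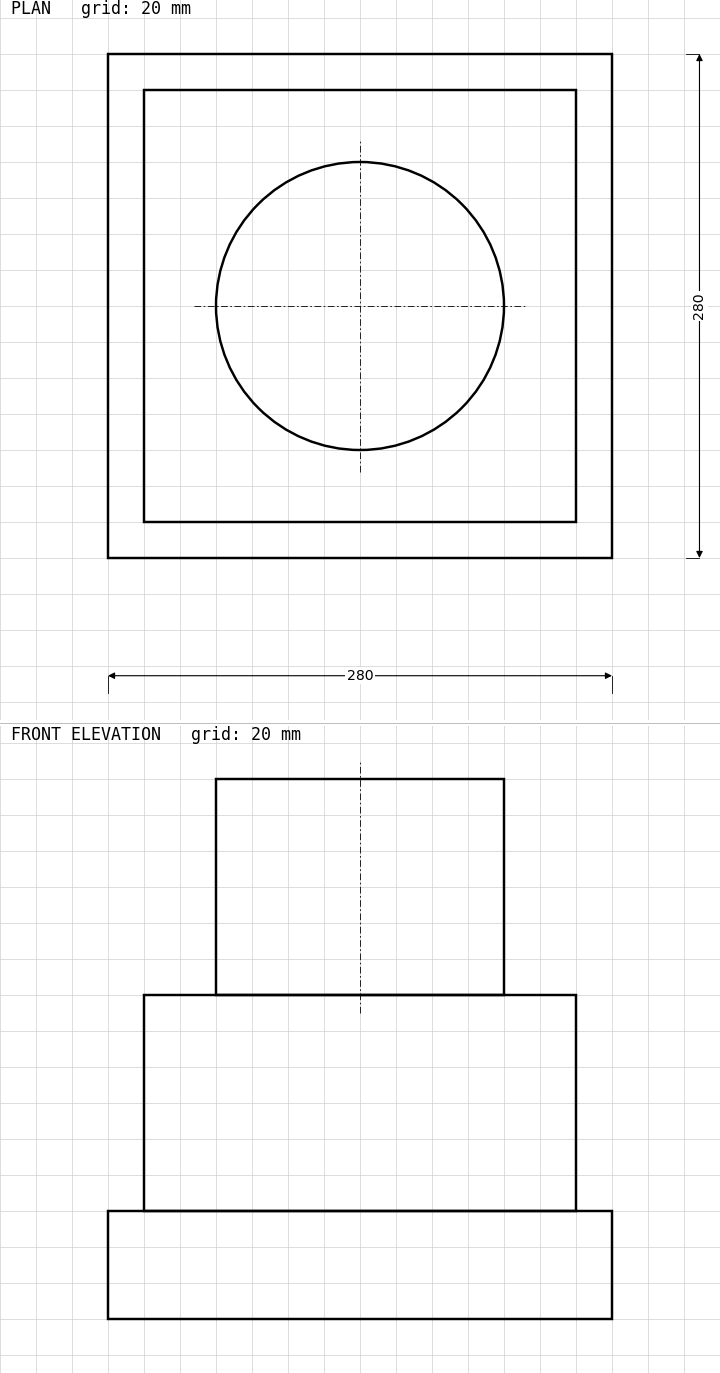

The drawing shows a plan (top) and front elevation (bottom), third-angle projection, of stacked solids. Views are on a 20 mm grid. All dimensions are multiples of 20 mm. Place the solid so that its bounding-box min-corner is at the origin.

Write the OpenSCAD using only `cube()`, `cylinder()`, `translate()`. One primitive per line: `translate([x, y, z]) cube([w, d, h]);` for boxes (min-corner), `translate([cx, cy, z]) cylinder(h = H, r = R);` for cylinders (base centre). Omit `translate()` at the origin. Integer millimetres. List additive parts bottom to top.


cube([280, 280, 60]);
translate([20, 20, 60]) cube([240, 240, 120]);
translate([140, 140, 180]) cylinder(h = 120, r = 80);


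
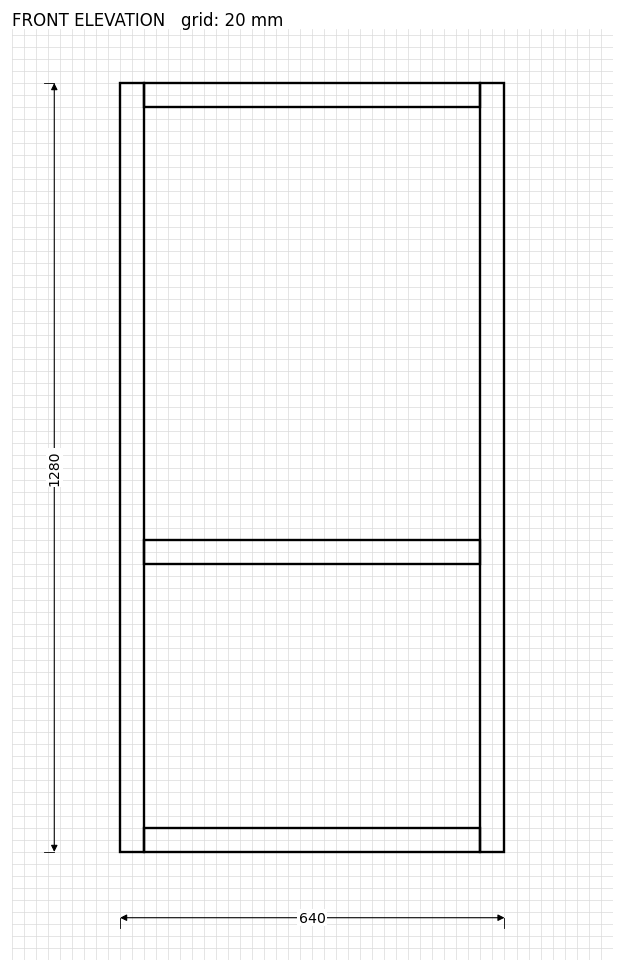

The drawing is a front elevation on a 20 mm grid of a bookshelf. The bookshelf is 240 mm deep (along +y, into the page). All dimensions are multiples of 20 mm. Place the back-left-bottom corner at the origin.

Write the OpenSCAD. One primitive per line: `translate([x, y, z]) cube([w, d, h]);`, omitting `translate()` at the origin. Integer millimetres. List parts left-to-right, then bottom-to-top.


cube([40, 240, 1280]);
translate([40, 0, 0]) cube([560, 240, 40]);
translate([40, 0, 480]) cube([560, 240, 40]);
translate([40, 0, 1240]) cube([560, 240, 40]);
translate([600, 0, 0]) cube([40, 240, 1280]);
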